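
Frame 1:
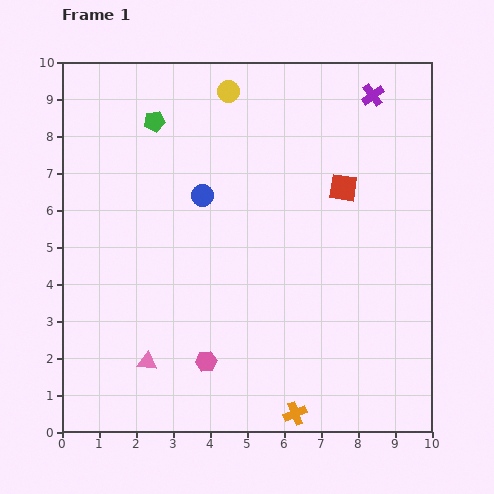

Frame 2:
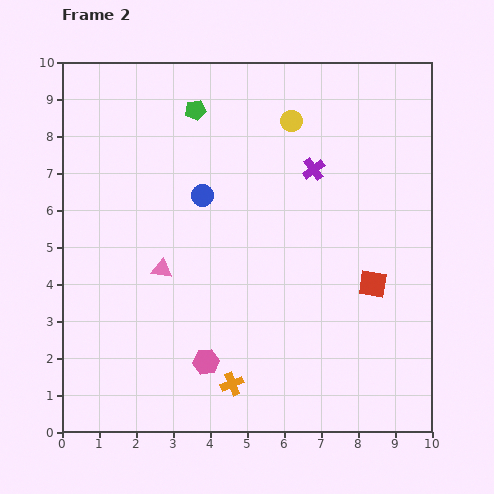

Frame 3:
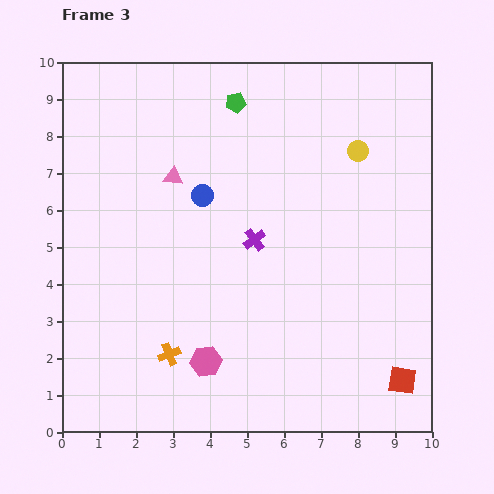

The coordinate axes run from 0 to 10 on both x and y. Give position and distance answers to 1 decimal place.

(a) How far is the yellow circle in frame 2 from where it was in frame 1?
1.9

The yellow circle moved from (4.5, 9.2) to (6.2, 8.4), a distance of √(1.7² + 0.8²) ≈ 1.9.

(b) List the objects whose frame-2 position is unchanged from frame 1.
the pink hexagon, the blue circle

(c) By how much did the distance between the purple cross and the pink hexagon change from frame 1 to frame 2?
-2.5

Distance in frame 1: 8.5. Distance in frame 2: 6.0.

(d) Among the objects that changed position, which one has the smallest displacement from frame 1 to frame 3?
the green pentagon

(moved 2.3)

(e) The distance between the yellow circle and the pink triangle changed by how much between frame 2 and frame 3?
-0.3

Distance in frame 2: 5.3. Distance in frame 3: 5.0.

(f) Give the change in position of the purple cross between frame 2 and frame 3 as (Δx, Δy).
(-1.6, -1.9)

The purple cross was at (6.8, 7.1) in frame 2 and (5.2, 5.2) in frame 3.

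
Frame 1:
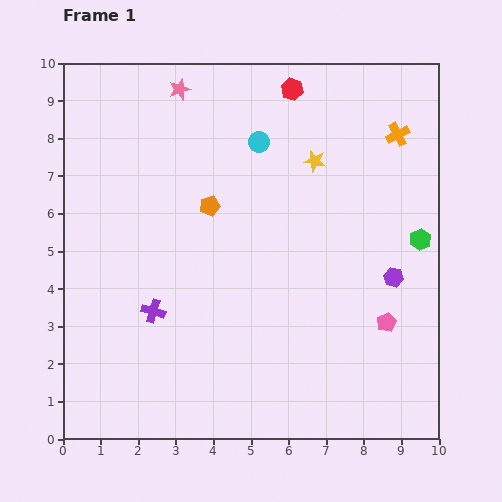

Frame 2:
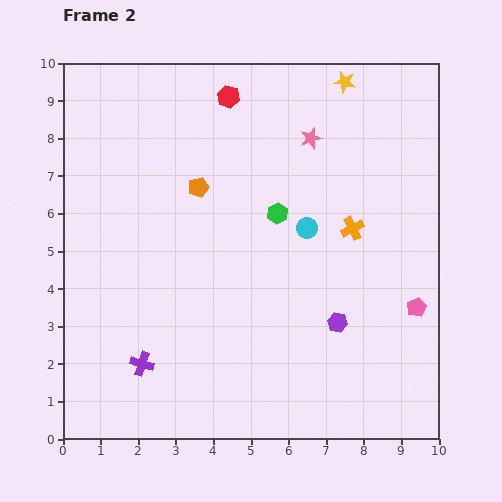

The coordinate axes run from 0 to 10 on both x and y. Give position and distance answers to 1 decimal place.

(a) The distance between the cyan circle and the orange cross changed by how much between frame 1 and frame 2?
-2.5

Distance in frame 1: 3.7. Distance in frame 2: 1.2.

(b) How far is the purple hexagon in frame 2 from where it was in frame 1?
1.9

The purple hexagon moved from (8.8, 4.3) to (7.3, 3.1), a distance of √(1.5² + 1.2²) ≈ 1.9.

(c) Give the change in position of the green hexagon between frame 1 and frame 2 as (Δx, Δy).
(-3.8, 0.7)

The green hexagon was at (9.5, 5.3) in frame 1 and (5.7, 6.0) in frame 2.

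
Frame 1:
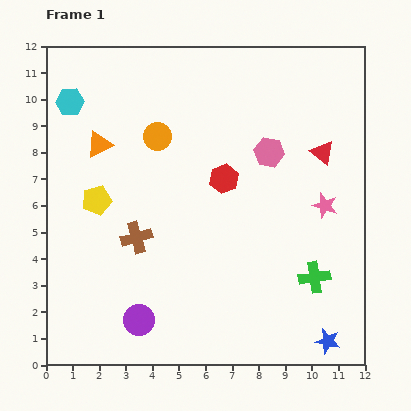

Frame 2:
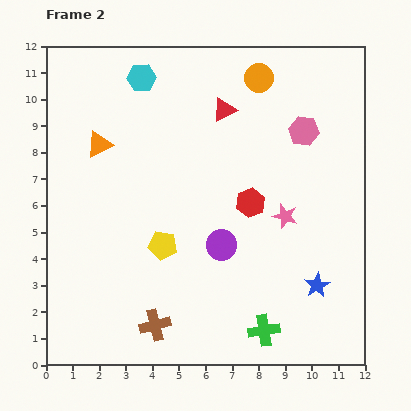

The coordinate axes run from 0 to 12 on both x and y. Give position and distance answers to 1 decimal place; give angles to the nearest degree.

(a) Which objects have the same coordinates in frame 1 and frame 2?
the orange triangle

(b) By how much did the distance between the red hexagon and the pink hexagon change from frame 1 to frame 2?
+1.4

Distance in frame 1: 2.0. Distance in frame 2: 3.4.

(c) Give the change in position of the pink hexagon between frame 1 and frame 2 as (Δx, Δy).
(1.3, 0.8)

The pink hexagon was at (8.4, 8.0) in frame 1 and (9.7, 8.8) in frame 2.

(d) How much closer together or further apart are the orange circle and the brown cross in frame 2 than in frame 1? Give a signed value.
+6.2

Distance in frame 1: 3.9. Distance in frame 2: 10.1.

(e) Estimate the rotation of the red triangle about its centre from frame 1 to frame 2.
53° clockwise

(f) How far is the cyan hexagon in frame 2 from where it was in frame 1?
2.8

The cyan hexagon moved from (0.9, 9.9) to (3.6, 10.8), a distance of √(2.7² + 0.9²) ≈ 2.8.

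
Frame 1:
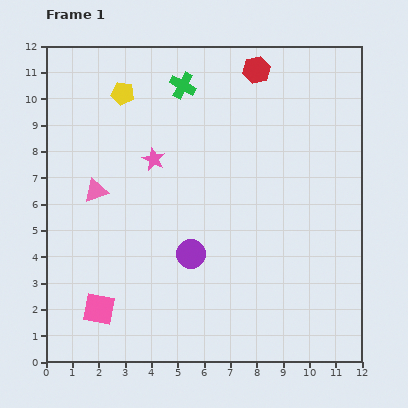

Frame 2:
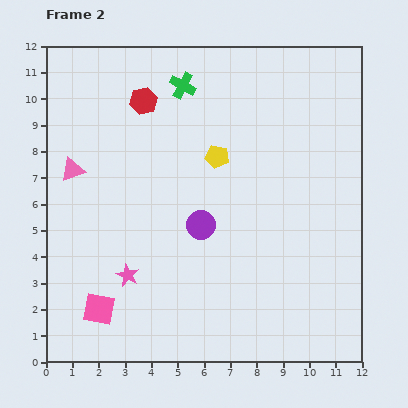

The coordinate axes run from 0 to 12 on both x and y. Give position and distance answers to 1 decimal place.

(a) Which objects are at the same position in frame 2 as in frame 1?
the green cross, the pink square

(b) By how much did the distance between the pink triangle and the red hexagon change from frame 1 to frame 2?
-3.9

Distance in frame 1: 7.6. Distance in frame 2: 3.7.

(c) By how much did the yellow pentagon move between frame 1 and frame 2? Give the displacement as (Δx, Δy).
(3.6, -2.4)

The yellow pentagon was at (2.9, 10.2) in frame 1 and (6.5, 7.8) in frame 2.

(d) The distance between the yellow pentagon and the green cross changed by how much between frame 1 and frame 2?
+0.7

Distance in frame 1: 2.3. Distance in frame 2: 3.0.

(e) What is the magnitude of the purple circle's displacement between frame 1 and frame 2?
1.2

The purple circle moved from (5.5, 4.1) to (5.9, 5.2), a distance of √(0.4² + 1.1²) ≈ 1.2.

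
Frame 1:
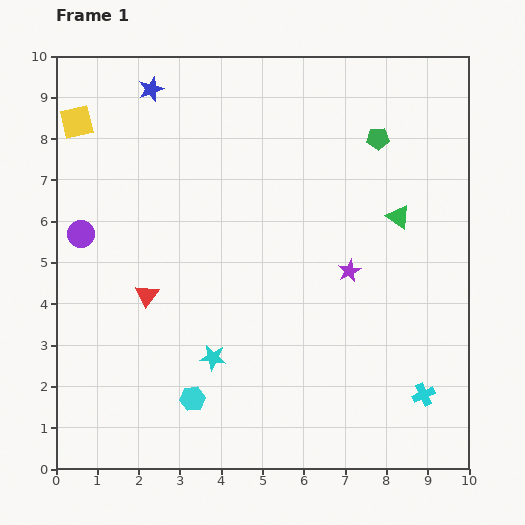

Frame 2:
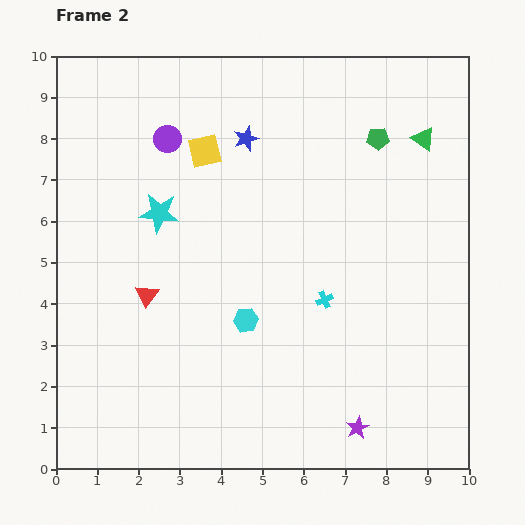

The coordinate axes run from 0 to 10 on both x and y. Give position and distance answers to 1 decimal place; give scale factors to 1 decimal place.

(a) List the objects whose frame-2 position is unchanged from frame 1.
the red triangle, the green pentagon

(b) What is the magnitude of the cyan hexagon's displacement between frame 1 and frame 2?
2.3

The cyan hexagon moved from (3.3, 1.7) to (4.6, 3.6), a distance of √(1.3² + 1.9²) ≈ 2.3.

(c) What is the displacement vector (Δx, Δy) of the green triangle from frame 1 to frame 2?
(0.6, 1.9)

The green triangle was at (8.3, 6.1) in frame 1 and (8.9, 8.0) in frame 2.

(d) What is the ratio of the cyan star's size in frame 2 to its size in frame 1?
1.6×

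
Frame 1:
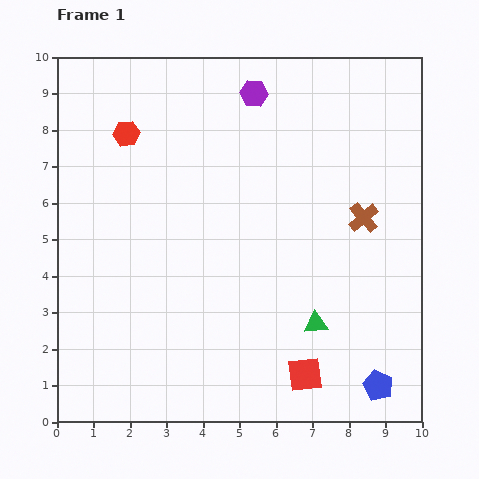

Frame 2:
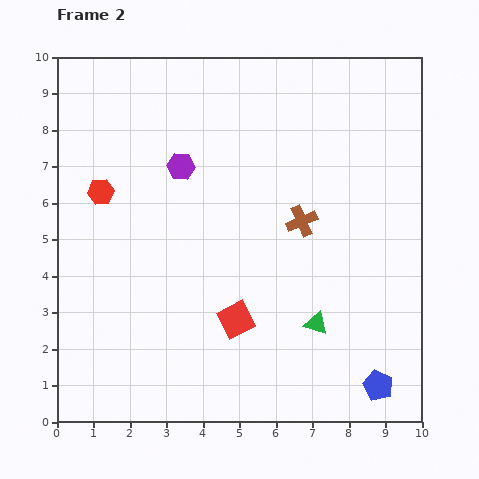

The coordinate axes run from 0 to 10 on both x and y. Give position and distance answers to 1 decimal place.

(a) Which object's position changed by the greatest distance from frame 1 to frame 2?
the purple hexagon

(moved 2.8; next 2.4)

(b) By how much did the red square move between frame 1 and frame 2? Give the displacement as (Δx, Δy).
(-1.9, 1.5)

The red square was at (6.8, 1.3) in frame 1 and (4.9, 2.8) in frame 2.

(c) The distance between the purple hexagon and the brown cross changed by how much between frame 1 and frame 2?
-0.9

Distance in frame 1: 4.5. Distance in frame 2: 3.6.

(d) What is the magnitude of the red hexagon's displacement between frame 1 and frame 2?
1.7

The red hexagon moved from (1.9, 7.9) to (1.2, 6.3), a distance of √(0.7² + 1.6²) ≈ 1.7.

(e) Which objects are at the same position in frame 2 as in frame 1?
the green triangle, the blue pentagon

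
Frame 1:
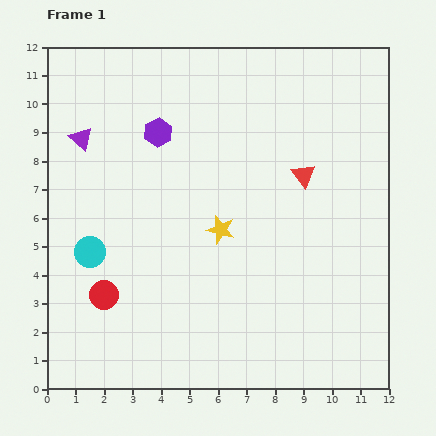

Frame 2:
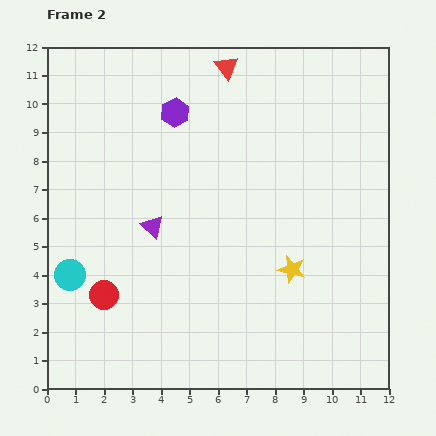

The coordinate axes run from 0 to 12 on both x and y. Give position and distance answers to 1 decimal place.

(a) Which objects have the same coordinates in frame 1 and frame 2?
the red circle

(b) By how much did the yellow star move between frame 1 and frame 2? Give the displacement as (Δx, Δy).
(2.5, -1.4)

The yellow star was at (6.1, 5.6) in frame 1 and (8.6, 4.2) in frame 2.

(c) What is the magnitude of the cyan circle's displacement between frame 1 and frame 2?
1.1

The cyan circle moved from (1.5, 4.8) to (0.8, 4.0), a distance of √(0.7² + 0.8²) ≈ 1.1.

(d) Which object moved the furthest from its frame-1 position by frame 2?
the red triangle

(moved 4.7; next 4.0)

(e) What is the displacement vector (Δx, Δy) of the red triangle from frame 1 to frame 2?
(-2.7, 3.8)

The red triangle was at (9.0, 7.5) in frame 1 and (6.3, 11.3) in frame 2.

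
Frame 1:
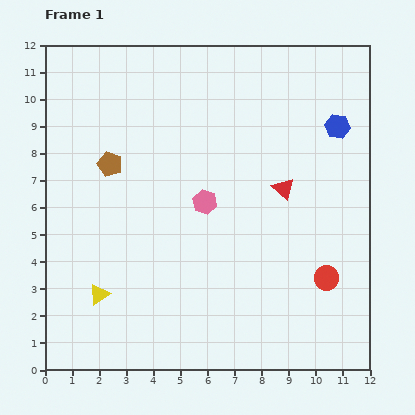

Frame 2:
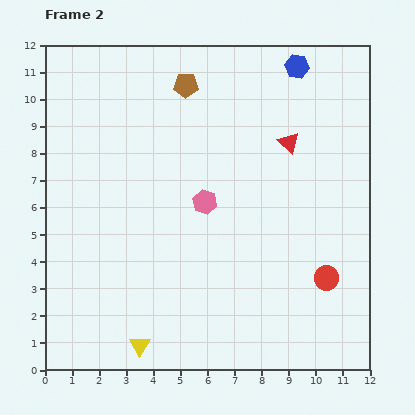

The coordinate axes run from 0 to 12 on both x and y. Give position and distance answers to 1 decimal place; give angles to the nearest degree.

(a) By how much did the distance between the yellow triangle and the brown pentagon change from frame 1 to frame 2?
+4.9

Distance in frame 1: 4.8. Distance in frame 2: 9.7.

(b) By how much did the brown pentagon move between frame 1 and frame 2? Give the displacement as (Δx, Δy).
(2.8, 2.9)

The brown pentagon was at (2.4, 7.6) in frame 1 and (5.2, 10.5) in frame 2.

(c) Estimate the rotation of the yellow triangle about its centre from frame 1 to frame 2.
24° counter-clockwise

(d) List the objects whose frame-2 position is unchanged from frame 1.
the red circle, the pink hexagon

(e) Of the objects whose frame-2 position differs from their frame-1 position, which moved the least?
the red triangle

(moved 1.7)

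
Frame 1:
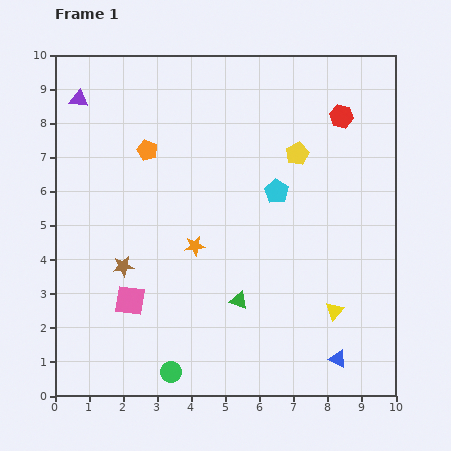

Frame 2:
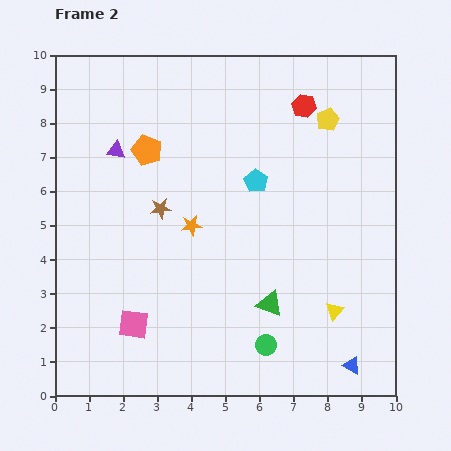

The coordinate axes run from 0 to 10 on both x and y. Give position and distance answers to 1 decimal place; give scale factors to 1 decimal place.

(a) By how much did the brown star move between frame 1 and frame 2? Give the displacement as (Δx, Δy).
(1.1, 1.7)

The brown star was at (2.0, 3.8) in frame 1 and (3.1, 5.5) in frame 2.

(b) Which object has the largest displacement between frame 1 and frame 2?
the green circle

(moved 2.9; next 2.0)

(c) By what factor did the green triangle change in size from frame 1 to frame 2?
1.4×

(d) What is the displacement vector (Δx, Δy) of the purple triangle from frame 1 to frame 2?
(1.1, -1.5)

The purple triangle was at (0.7, 8.7) in frame 1 and (1.8, 7.2) in frame 2.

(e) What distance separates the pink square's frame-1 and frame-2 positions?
0.7

The pink square moved from (2.2, 2.8) to (2.3, 2.1), a distance of √(0.1² + 0.7²) ≈ 0.7.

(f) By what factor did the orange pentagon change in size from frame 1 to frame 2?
1.5×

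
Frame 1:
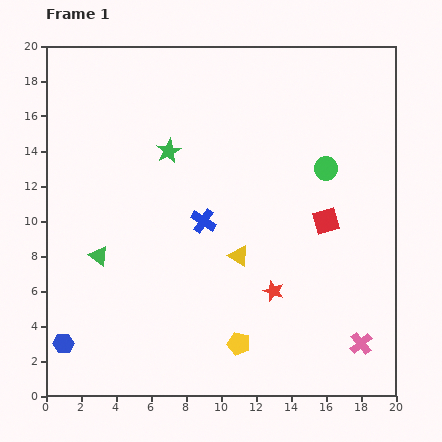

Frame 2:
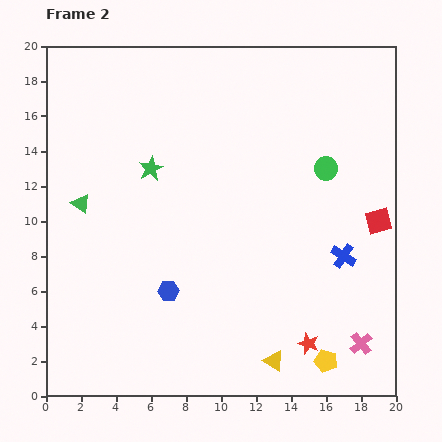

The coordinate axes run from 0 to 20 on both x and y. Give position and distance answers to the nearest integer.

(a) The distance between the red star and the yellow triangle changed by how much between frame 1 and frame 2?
-1

Distance in frame 1: 3. Distance in frame 2: 2.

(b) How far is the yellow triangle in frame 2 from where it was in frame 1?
6

The yellow triangle moved from (11, 8) to (13, 2), a distance of √(2² + 6²) ≈ 6.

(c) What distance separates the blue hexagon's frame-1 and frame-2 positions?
7

The blue hexagon moved from (1, 3) to (7, 6), a distance of √(6² + 3²) ≈ 7.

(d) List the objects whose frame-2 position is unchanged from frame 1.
the pink cross, the green circle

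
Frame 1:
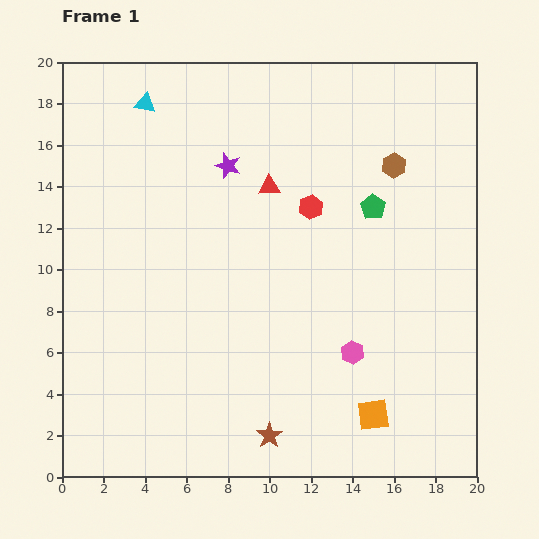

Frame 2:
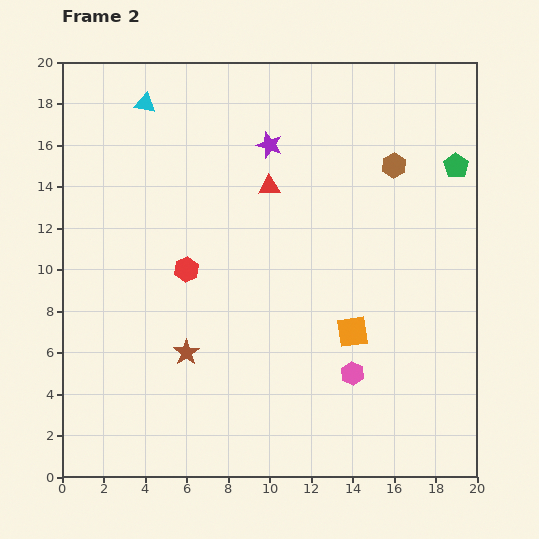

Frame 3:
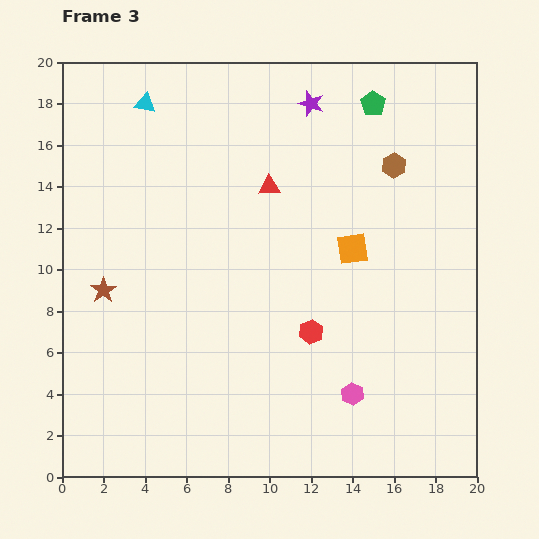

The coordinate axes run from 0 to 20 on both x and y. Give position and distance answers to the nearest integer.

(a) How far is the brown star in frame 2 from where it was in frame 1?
6

The brown star moved from (10, 2) to (6, 6), a distance of √(4² + 4²) ≈ 6.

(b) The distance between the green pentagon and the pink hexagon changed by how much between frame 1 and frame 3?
+7

Distance in frame 1: 7. Distance in frame 3: 14.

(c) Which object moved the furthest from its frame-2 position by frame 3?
the red hexagon

(moved 7; next 5)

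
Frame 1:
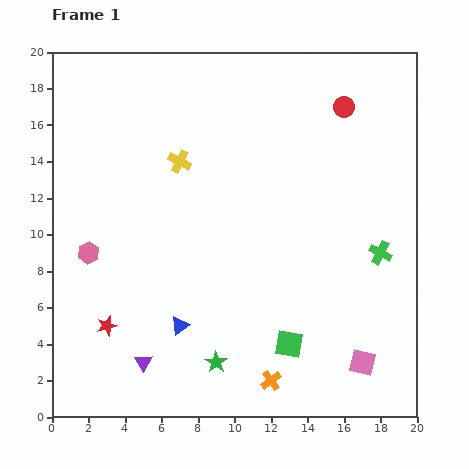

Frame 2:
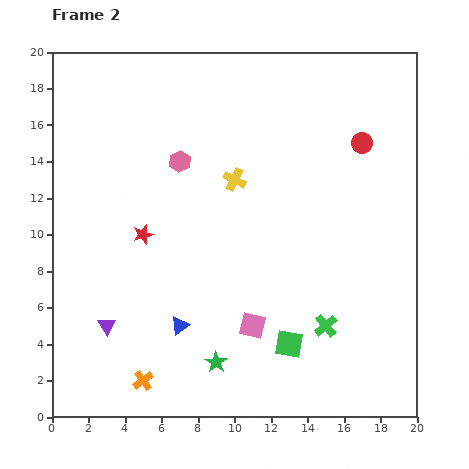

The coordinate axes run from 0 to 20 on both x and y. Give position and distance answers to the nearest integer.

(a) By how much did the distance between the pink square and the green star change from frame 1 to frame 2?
-5

Distance in frame 1: 8. Distance in frame 2: 3.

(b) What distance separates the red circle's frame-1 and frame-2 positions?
2

The red circle moved from (16, 17) to (17, 15), a distance of √(1² + 2²) ≈ 2.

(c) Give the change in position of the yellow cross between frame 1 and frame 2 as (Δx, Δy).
(3, -1)

The yellow cross was at (7, 14) in frame 1 and (10, 13) in frame 2.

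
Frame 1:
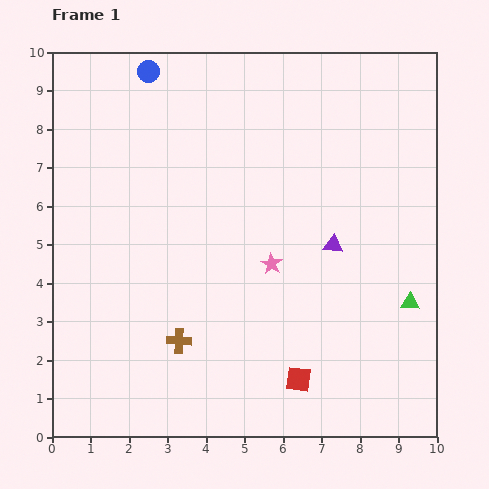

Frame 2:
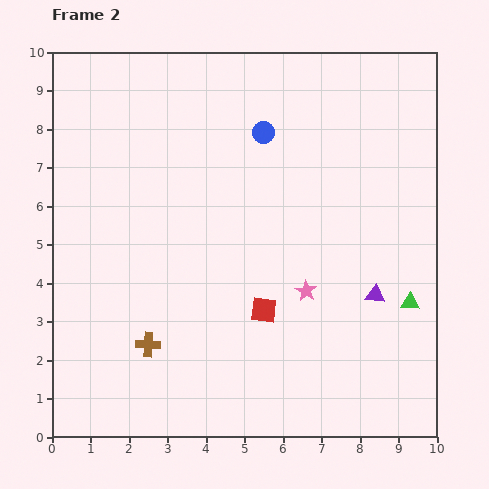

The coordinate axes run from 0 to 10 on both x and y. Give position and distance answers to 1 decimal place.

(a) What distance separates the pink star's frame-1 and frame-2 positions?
1.1

The pink star moved from (5.7, 4.5) to (6.6, 3.8), a distance of √(0.9² + 0.7²) ≈ 1.1.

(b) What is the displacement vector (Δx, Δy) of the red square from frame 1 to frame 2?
(-0.9, 1.8)

The red square was at (6.4, 1.5) in frame 1 and (5.5, 3.3) in frame 2.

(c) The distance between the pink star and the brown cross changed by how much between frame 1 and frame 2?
+1.2

Distance in frame 1: 3.1. Distance in frame 2: 4.3.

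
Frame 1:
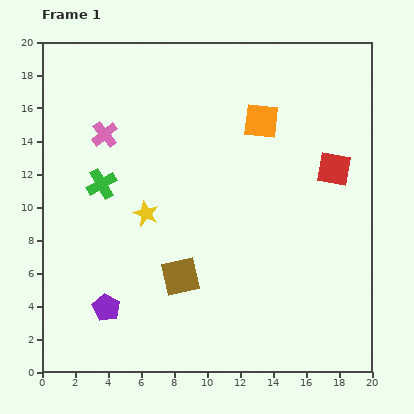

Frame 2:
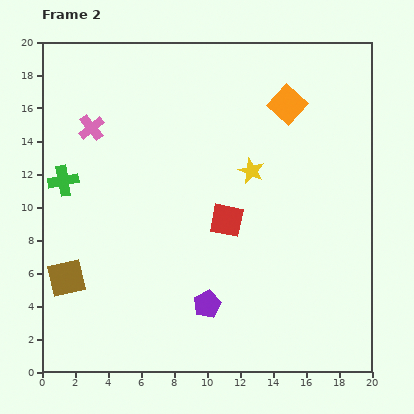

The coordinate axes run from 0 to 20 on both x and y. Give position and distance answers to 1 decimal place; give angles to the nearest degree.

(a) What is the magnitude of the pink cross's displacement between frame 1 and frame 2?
0.9

The pink cross moved from (3.8, 14.4) to (3.0, 14.8), a distance of √(0.8² + 0.4²) ≈ 0.9.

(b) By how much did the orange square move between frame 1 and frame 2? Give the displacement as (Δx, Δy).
(1.6, 1.0)

The orange square was at (13.3, 15.2) in frame 1 and (14.9, 16.2) in frame 2.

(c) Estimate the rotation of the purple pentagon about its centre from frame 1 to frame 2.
18° clockwise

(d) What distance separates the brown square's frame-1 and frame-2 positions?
6.9

The brown square moved from (8.4, 5.8) to (1.5, 5.7), a distance of √(6.9² + 0.1²) ≈ 6.9.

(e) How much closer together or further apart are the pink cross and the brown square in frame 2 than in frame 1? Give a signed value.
-0.6

Distance in frame 1: 9.8. Distance in frame 2: 9.2.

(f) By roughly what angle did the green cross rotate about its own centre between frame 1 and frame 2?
19° clockwise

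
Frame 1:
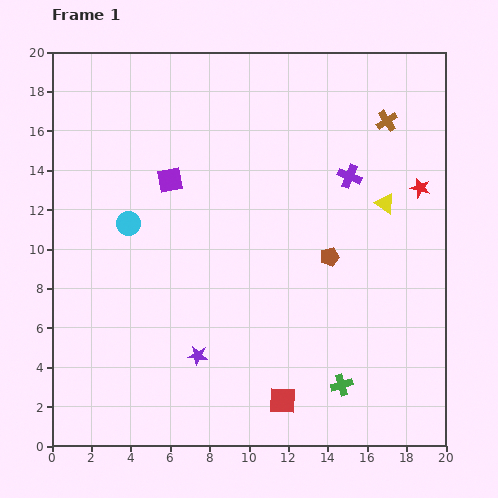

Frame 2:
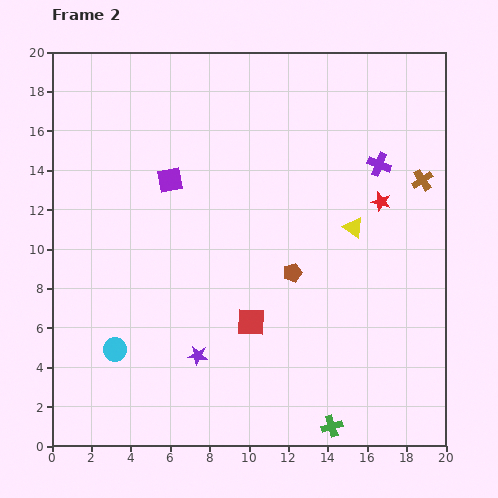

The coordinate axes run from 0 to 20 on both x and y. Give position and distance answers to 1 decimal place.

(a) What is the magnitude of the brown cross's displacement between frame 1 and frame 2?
3.5

The brown cross moved from (17.0, 16.5) to (18.8, 13.5), a distance of √(1.8² + 3.0²) ≈ 3.5.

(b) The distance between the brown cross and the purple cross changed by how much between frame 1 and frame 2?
-1.1

Distance in frame 1: 3.4. Distance in frame 2: 2.3.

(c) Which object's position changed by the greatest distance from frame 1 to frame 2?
the cyan circle

(moved 6.4; next 4.3)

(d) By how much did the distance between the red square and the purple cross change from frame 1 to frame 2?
-1.6

Distance in frame 1: 11.9. Distance in frame 2: 10.3.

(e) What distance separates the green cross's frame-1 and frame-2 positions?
2.2

The green cross moved from (14.7, 3.1) to (14.2, 1.0), a distance of √(0.5² + 2.1²) ≈ 2.2.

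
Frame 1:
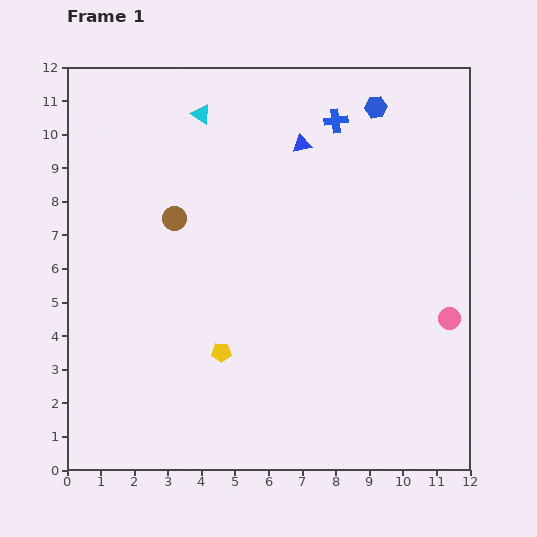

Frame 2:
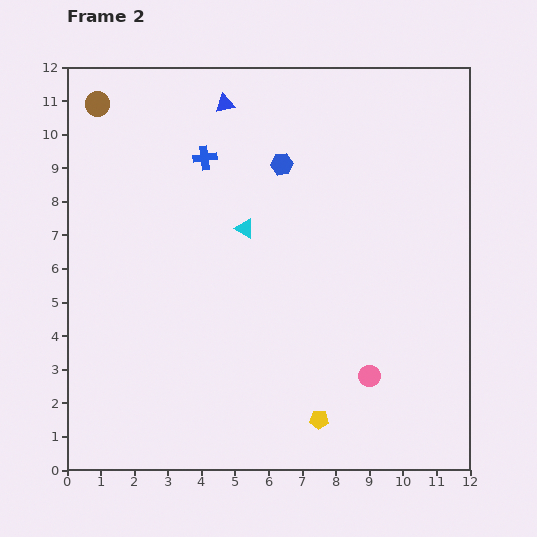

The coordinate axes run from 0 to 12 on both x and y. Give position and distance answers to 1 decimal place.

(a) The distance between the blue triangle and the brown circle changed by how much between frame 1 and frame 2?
-0.6

Distance in frame 1: 4.4. Distance in frame 2: 3.8.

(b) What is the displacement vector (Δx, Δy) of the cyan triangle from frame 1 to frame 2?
(1.3, -3.4)

The cyan triangle was at (4.0, 10.6) in frame 1 and (5.3, 7.2) in frame 2.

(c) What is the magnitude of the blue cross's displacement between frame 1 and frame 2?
4.1

The blue cross moved from (8.0, 10.4) to (4.1, 9.3), a distance of √(3.9² + 1.1²) ≈ 4.1.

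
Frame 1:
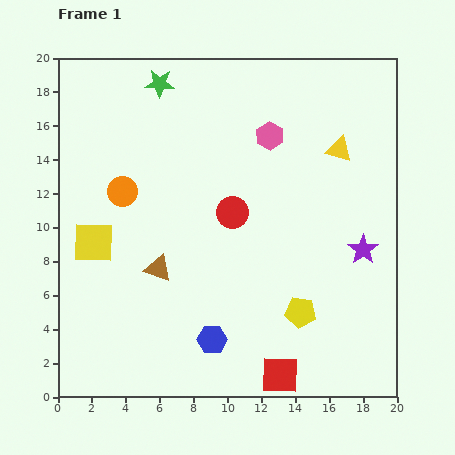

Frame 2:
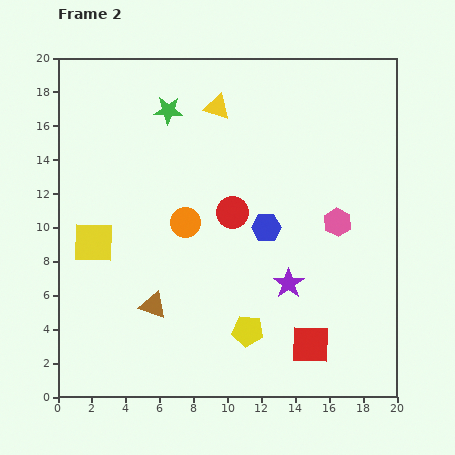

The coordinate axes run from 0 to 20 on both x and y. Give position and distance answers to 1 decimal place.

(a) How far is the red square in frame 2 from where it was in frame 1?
2.5

The red square moved from (13.1, 1.3) to (14.9, 3.1), a distance of √(1.8² + 1.8²) ≈ 2.5.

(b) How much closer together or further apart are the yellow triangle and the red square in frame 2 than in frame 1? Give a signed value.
+1.2

Distance in frame 1: 13.8. Distance in frame 2: 15.0.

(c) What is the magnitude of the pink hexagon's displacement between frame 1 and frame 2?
6.5

The pink hexagon moved from (12.5, 15.4) to (16.5, 10.3), a distance of √(4.0² + 5.1²) ≈ 6.5.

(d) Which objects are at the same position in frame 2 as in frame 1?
the yellow square, the red circle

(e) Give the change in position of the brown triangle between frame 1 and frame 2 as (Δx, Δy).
(-0.3, -2.2)

The brown triangle was at (5.9, 7.6) in frame 1 and (5.6, 5.4) in frame 2.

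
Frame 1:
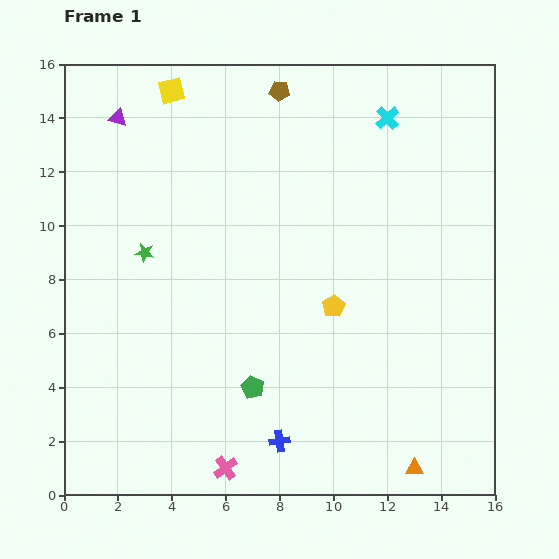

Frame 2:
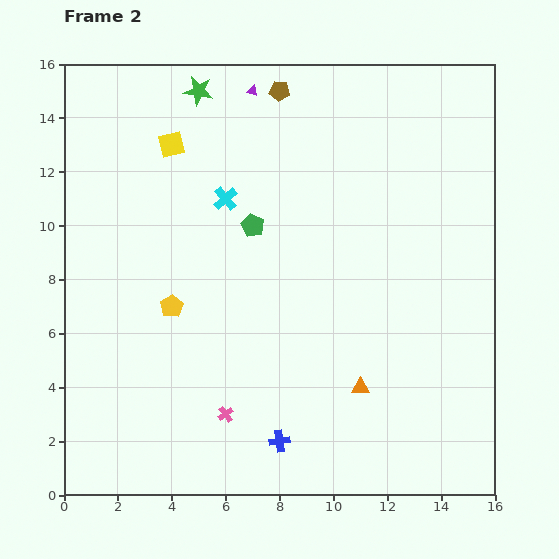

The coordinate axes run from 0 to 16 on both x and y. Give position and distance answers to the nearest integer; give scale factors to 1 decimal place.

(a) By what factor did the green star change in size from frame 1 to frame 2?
1.5×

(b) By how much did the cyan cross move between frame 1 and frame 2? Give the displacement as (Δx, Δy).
(-6, -3)

The cyan cross was at (12, 14) in frame 1 and (6, 11) in frame 2.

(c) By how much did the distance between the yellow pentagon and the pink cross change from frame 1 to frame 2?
-3

Distance in frame 1: 7. Distance in frame 2: 4.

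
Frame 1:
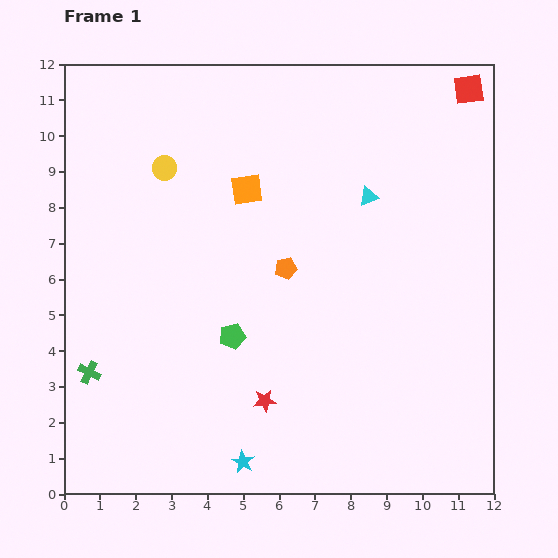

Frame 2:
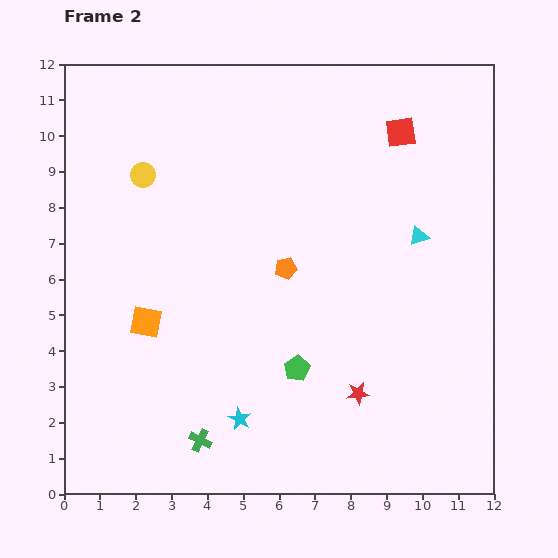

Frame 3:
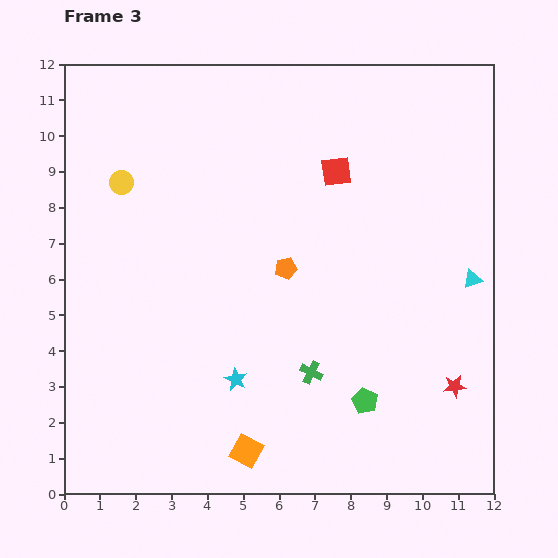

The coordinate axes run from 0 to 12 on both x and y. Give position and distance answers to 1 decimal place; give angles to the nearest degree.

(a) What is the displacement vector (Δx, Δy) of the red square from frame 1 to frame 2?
(-1.9, -1.2)

The red square was at (11.3, 11.3) in frame 1 and (9.4, 10.1) in frame 2.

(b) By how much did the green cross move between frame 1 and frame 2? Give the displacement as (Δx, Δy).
(3.1, -1.9)

The green cross was at (0.7, 3.4) in frame 1 and (3.8, 1.5) in frame 2.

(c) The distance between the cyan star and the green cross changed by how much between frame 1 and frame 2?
-3.7

Distance in frame 1: 5.0. Distance in frame 2: 1.3.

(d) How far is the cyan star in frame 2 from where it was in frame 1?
1.2

The cyan star moved from (5.0, 0.9) to (4.9, 2.1), a distance of √(0.1² + 1.2²) ≈ 1.2.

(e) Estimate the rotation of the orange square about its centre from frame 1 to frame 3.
37° clockwise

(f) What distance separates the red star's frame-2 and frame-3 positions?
2.7

The red star moved from (8.2, 2.8) to (10.9, 3.0), a distance of √(2.7² + 0.2²) ≈ 2.7.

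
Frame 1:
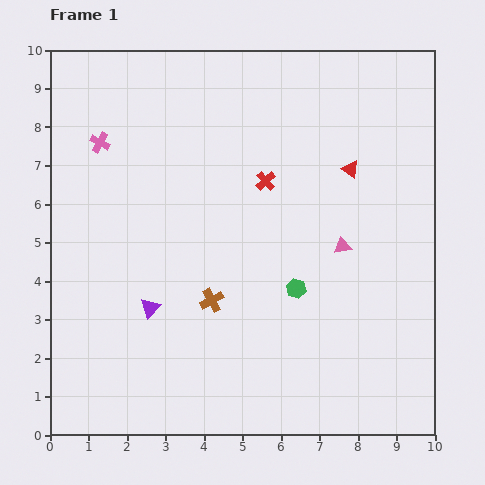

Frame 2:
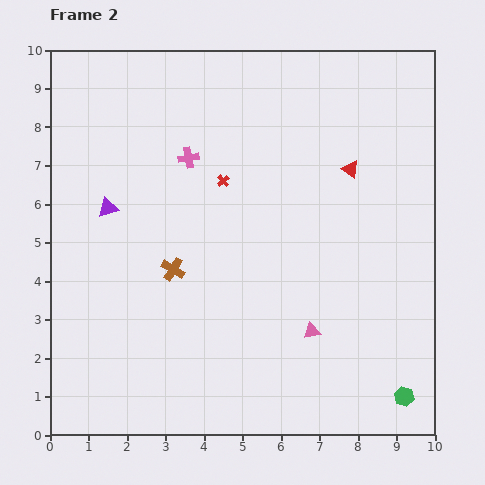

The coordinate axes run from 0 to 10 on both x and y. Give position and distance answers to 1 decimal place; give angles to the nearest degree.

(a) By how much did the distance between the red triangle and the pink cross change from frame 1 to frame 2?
-2.3

Distance in frame 1: 6.5. Distance in frame 2: 4.2.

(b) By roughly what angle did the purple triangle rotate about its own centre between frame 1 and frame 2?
31° clockwise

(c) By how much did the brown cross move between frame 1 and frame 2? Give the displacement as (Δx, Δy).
(-1.0, 0.8)

The brown cross was at (4.2, 3.5) in frame 1 and (3.2, 4.3) in frame 2.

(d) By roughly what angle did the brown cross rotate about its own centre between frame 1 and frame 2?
31° counter-clockwise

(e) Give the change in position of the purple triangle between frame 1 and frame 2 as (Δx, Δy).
(-1.1, 2.6)

The purple triangle was at (2.6, 3.3) in frame 1 and (1.5, 5.9) in frame 2.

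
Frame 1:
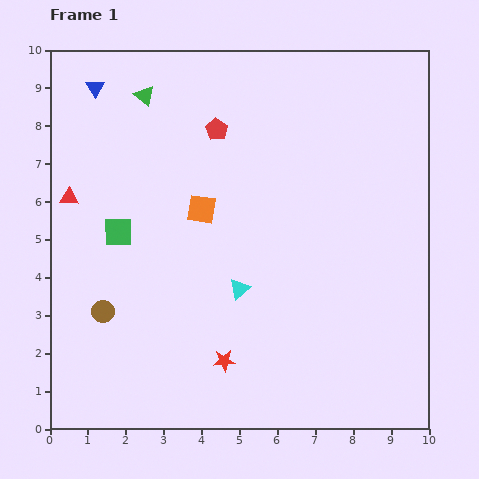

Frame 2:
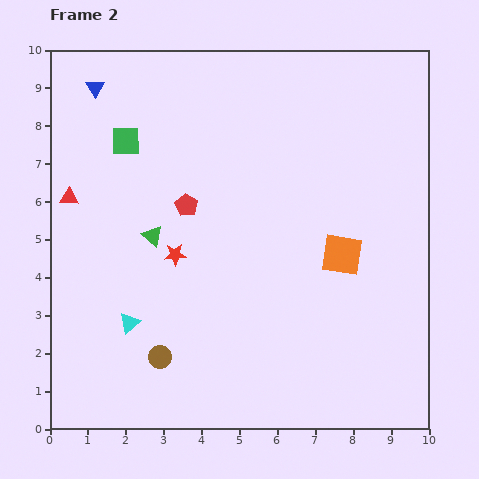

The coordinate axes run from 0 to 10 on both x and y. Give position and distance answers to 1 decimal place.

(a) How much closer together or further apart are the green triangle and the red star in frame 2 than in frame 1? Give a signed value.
-6.5

Distance in frame 1: 7.3. Distance in frame 2: 0.8.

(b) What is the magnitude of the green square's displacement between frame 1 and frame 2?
2.4

The green square moved from (1.8, 5.2) to (2.0, 7.6), a distance of √(0.2² + 2.4²) ≈ 2.4.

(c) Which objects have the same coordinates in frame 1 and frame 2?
the blue triangle, the red triangle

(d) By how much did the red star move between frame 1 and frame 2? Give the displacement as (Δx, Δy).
(-1.3, 2.8)

The red star was at (4.6, 1.8) in frame 1 and (3.3, 4.6) in frame 2.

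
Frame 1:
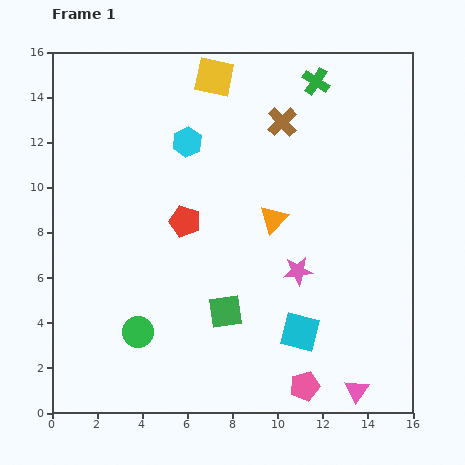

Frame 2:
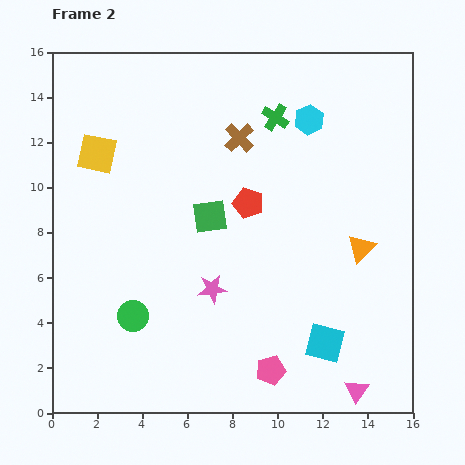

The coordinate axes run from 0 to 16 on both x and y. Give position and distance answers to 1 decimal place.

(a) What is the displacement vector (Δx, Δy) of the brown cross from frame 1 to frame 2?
(-1.9, -0.7)

The brown cross was at (10.2, 12.9) in frame 1 and (8.3, 12.2) in frame 2.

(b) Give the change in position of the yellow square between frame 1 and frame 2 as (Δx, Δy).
(-5.2, -3.4)

The yellow square was at (7.2, 14.9) in frame 1 and (2.0, 11.5) in frame 2.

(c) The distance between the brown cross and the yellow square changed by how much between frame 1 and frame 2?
+2.7

Distance in frame 1: 3.6. Distance in frame 2: 6.3.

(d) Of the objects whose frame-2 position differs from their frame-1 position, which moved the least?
the green circle

(moved 0.7)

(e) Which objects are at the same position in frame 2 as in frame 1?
the pink triangle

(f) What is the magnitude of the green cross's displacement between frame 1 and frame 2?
2.4

The green cross moved from (11.7, 14.7) to (9.9, 13.1), a distance of √(1.8² + 1.6²) ≈ 2.4.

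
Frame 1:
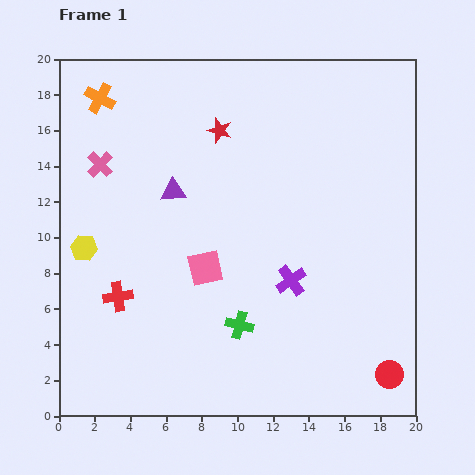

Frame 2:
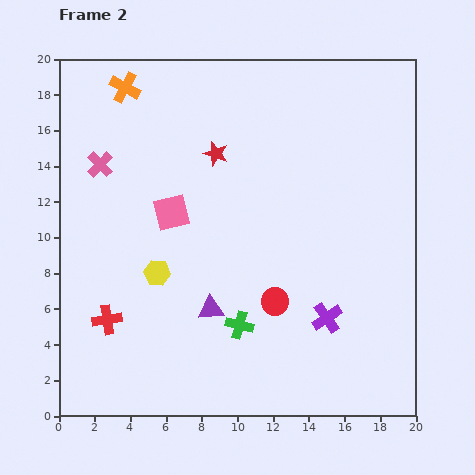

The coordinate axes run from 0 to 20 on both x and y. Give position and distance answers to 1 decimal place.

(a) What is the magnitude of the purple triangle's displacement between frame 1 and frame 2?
6.9

The purple triangle moved from (6.4, 12.6) to (8.5, 6.0), a distance of √(2.1² + 6.6²) ≈ 6.9.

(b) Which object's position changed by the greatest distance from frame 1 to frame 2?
the red circle

(moved 7.6; next 6.9)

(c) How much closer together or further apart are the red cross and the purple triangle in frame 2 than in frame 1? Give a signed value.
-0.9

Distance in frame 1: 6.7. Distance in frame 2: 5.8.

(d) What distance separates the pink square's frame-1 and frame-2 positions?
3.6

The pink square moved from (8.2, 8.3) to (6.3, 11.4), a distance of √(1.9² + 3.1²) ≈ 3.6.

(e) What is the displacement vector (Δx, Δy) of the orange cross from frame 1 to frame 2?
(1.4, 0.6)

The orange cross was at (2.3, 17.8) in frame 1 and (3.7, 18.4) in frame 2.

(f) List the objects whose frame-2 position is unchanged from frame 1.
the green cross, the pink cross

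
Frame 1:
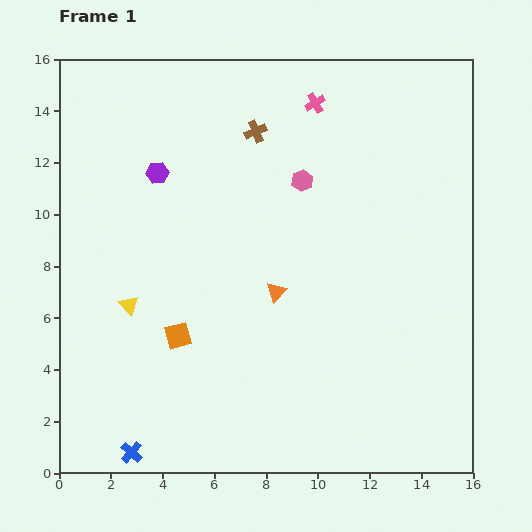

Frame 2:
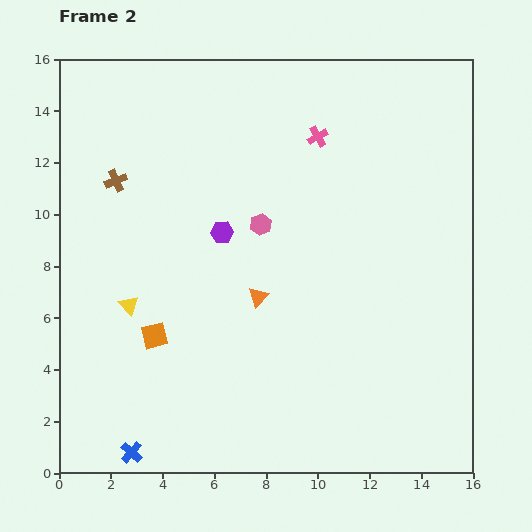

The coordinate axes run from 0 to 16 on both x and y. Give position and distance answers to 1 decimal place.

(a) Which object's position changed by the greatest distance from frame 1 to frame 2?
the brown cross

(moved 5.7; next 3.4)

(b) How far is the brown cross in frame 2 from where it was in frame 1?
5.7

The brown cross moved from (7.6, 13.2) to (2.2, 11.3), a distance of √(5.4² + 1.9²) ≈ 5.7.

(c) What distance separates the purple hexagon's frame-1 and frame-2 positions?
3.4

The purple hexagon moved from (3.8, 11.6) to (6.3, 9.3), a distance of √(2.5² + 2.3²) ≈ 3.4.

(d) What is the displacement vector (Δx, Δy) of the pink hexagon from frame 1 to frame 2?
(-1.6, -1.7)

The pink hexagon was at (9.4, 11.3) in frame 1 and (7.8, 9.6) in frame 2.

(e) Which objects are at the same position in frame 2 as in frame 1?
the blue cross, the yellow triangle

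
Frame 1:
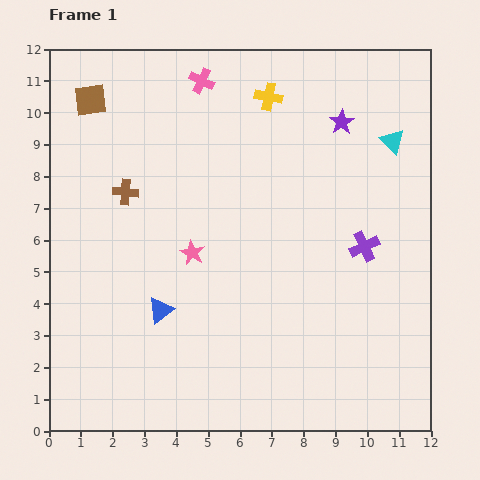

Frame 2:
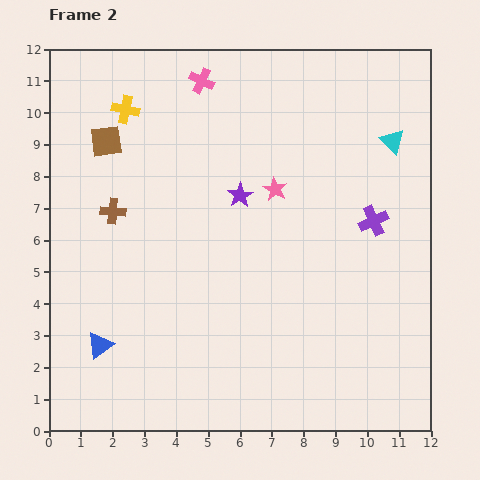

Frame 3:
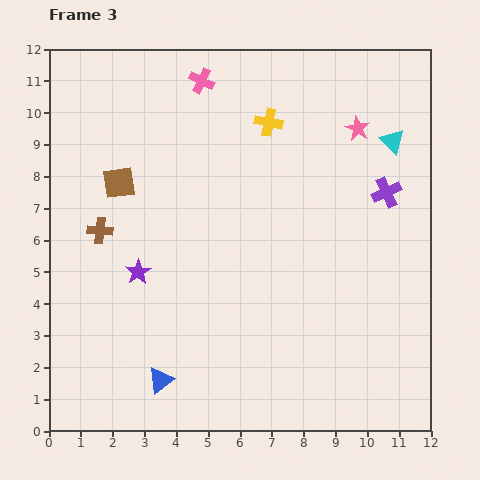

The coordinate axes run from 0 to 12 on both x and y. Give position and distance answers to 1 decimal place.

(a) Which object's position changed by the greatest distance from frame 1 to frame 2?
the yellow cross

(moved 4.5; next 3.9)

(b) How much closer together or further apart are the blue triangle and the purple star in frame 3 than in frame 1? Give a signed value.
-4.7

Distance in frame 1: 8.2. Distance in frame 3: 3.5.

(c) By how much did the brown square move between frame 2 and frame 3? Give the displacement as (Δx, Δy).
(0.4, -1.3)

The brown square was at (1.8, 9.1) in frame 2 and (2.2, 7.8) in frame 3.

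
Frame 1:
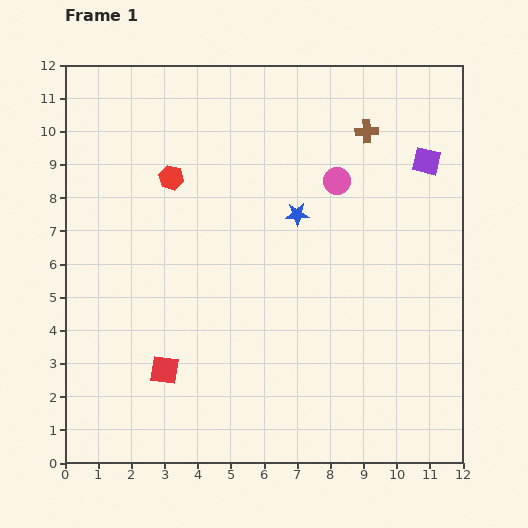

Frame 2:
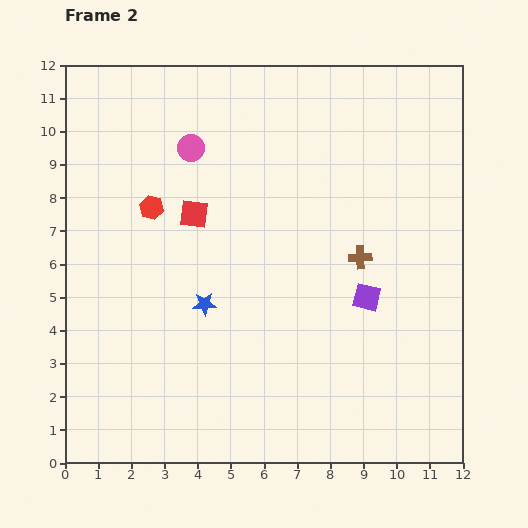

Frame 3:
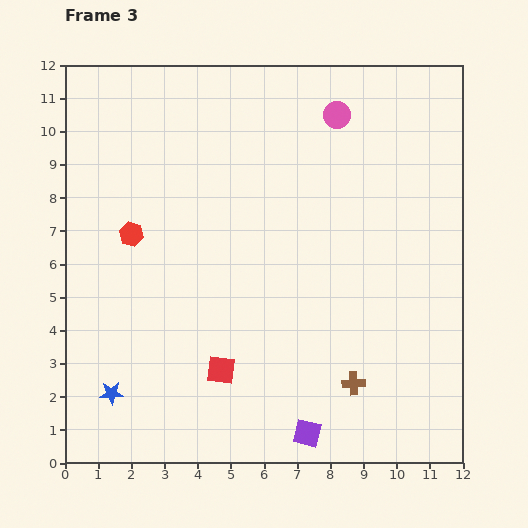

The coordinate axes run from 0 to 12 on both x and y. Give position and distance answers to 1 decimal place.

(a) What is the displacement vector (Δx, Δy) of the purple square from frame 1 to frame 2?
(-1.8, -4.1)

The purple square was at (10.9, 9.1) in frame 1 and (9.1, 5.0) in frame 2.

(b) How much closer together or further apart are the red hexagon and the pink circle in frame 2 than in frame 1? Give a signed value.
-2.8

Distance in frame 1: 5.0. Distance in frame 2: 2.2.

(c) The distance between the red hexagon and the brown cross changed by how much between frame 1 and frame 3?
+2.0

Distance in frame 1: 6.1. Distance in frame 3: 8.1.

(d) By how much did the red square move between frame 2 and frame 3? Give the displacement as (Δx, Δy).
(0.8, -4.7)

The red square was at (3.9, 7.5) in frame 2 and (4.7, 2.8) in frame 3.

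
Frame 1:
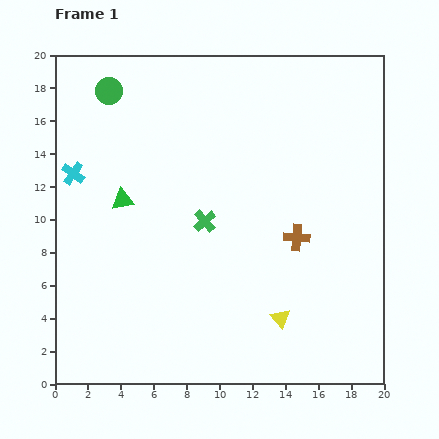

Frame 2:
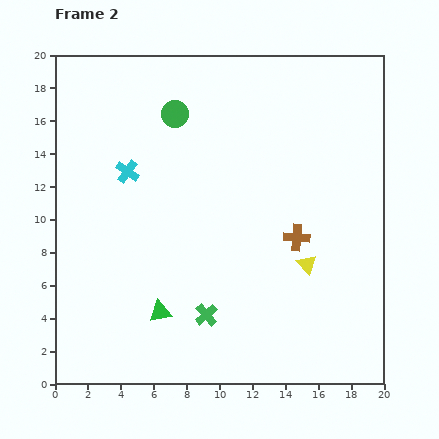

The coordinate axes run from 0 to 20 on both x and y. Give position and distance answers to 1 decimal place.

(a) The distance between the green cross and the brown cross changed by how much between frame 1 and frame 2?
+1.5

Distance in frame 1: 5.7. Distance in frame 2: 7.2.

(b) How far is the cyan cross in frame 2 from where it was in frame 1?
3.3

The cyan cross moved from (1.1, 12.8) to (4.4, 12.9), a distance of √(3.3² + 0.1²) ≈ 3.3.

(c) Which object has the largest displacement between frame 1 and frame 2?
the green triangle

(moved 7.2; next 5.7)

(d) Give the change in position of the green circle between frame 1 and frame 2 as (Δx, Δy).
(4.0, -1.4)

The green circle was at (3.3, 17.8) in frame 1 and (7.3, 16.4) in frame 2.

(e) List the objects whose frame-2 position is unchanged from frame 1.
the brown cross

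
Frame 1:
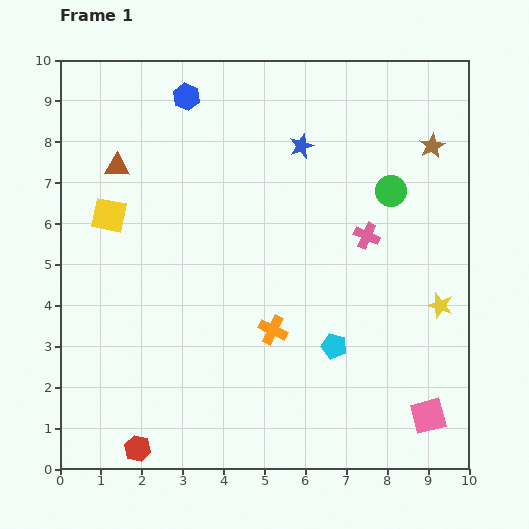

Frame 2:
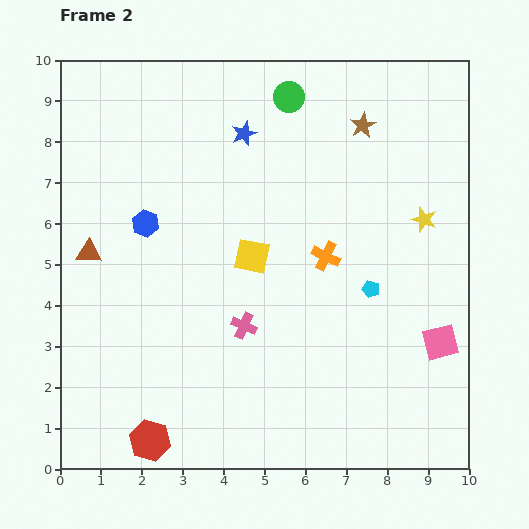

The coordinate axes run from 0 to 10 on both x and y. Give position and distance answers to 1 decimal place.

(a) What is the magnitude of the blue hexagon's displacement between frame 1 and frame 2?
3.3

The blue hexagon moved from (3.1, 9.1) to (2.1, 6.0), a distance of √(1.0² + 3.1²) ≈ 3.3.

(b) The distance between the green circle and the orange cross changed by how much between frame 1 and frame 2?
-0.5

Distance in frame 1: 4.5. Distance in frame 2: 4.0.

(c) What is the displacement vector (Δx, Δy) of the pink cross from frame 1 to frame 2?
(-3.0, -2.2)

The pink cross was at (7.5, 5.7) in frame 1 and (4.5, 3.5) in frame 2.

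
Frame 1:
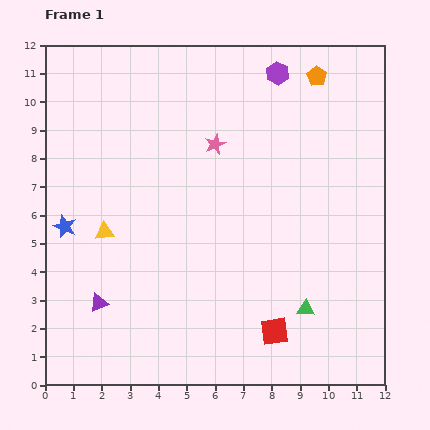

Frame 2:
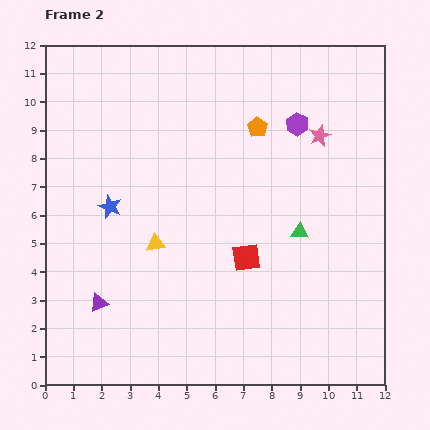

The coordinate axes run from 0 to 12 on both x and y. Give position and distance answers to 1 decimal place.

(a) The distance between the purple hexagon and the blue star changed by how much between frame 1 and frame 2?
-2.0

Distance in frame 1: 9.2. Distance in frame 2: 7.2.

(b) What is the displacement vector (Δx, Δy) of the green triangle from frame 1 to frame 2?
(-0.2, 2.7)

The green triangle was at (9.2, 2.7) in frame 1 and (9.0, 5.4) in frame 2.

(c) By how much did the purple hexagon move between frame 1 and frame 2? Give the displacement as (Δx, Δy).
(0.7, -1.8)

The purple hexagon was at (8.2, 11.0) in frame 1 and (8.9, 9.2) in frame 2.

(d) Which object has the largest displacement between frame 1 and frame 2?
the pink star

(moved 3.7; next 2.8)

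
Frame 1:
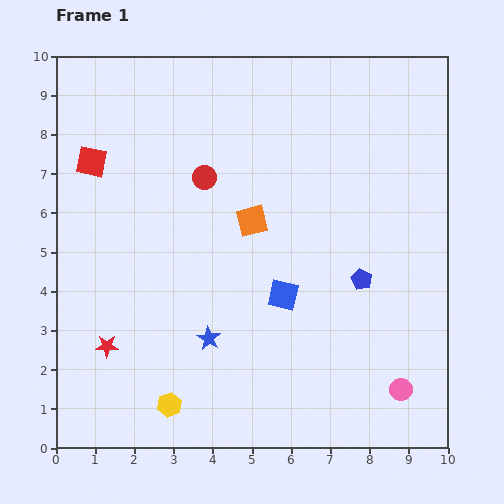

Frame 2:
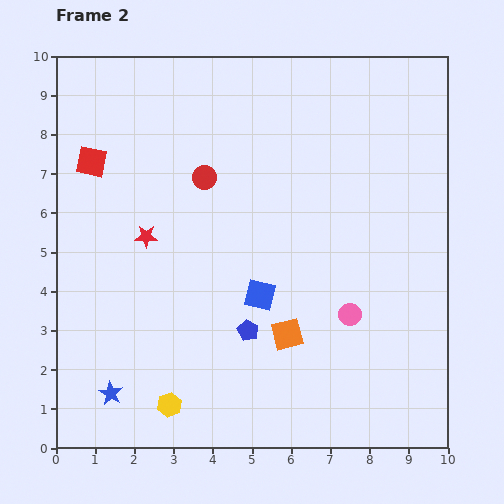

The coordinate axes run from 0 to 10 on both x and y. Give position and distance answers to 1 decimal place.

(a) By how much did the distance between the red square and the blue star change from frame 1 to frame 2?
+0.5

Distance in frame 1: 5.4. Distance in frame 2: 5.9.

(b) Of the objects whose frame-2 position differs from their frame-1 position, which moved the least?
the blue square

(moved 0.6)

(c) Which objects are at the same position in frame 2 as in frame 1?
the red square, the yellow hexagon, the red circle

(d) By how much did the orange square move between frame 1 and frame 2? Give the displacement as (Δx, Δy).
(0.9, -2.9)

The orange square was at (5.0, 5.8) in frame 1 and (5.9, 2.9) in frame 2.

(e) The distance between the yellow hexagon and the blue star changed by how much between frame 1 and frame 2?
-0.5

Distance in frame 1: 2.0. Distance in frame 2: 1.5.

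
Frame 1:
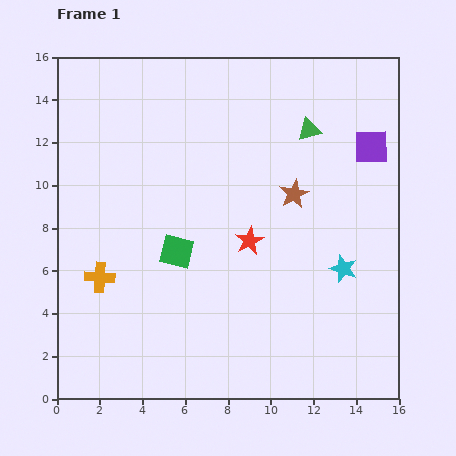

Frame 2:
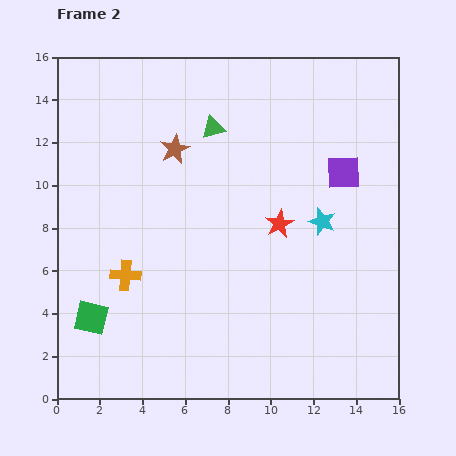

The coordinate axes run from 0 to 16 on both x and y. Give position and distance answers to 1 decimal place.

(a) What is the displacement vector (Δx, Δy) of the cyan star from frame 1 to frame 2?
(-1.0, 2.2)

The cyan star was at (13.4, 6.1) in frame 1 and (12.4, 8.3) in frame 2.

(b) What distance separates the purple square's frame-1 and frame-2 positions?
1.8

The purple square moved from (14.7, 11.8) to (13.4, 10.6), a distance of √(1.3² + 1.2²) ≈ 1.8.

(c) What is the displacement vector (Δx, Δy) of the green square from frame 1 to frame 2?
(-4.0, -3.1)

The green square was at (5.6, 6.9) in frame 1 and (1.6, 3.8) in frame 2.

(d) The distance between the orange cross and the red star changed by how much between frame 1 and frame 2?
+0.4

Distance in frame 1: 7.2. Distance in frame 2: 7.6.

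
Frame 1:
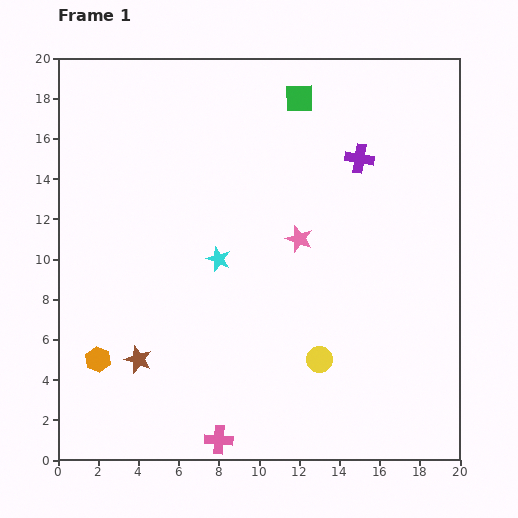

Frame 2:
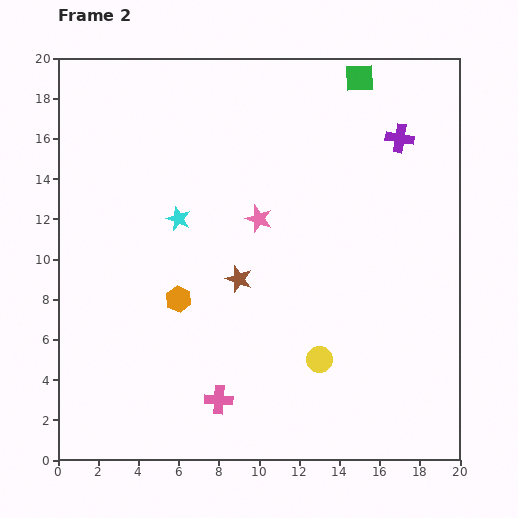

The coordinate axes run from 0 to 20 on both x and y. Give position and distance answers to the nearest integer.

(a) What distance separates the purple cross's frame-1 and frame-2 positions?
2

The purple cross moved from (15, 15) to (17, 16), a distance of √(2² + 1²) ≈ 2.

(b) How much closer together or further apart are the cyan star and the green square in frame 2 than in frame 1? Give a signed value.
+2

Distance in frame 1: 9. Distance in frame 2: 11.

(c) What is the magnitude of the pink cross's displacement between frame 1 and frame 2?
2

The pink cross moved from (8, 1) to (8, 3), a distance of √(0² + 2²) ≈ 2.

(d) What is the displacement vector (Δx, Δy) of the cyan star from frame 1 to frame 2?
(-2, 2)

The cyan star was at (8, 10) in frame 1 and (6, 12) in frame 2.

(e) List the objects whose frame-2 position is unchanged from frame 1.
the yellow circle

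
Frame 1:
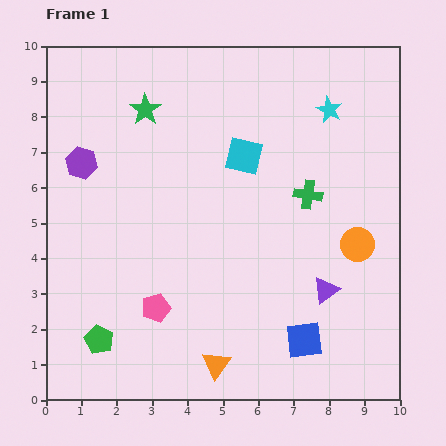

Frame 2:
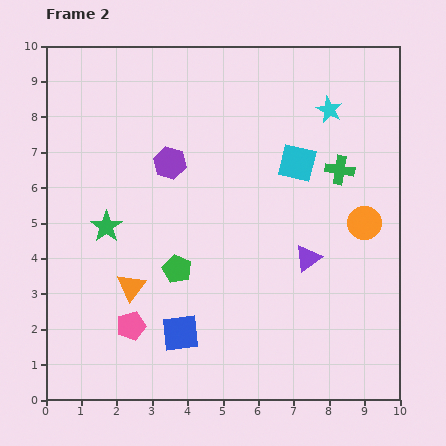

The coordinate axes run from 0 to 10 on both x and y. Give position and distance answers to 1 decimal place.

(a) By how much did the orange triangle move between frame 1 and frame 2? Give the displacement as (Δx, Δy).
(-2.4, 2.2)

The orange triangle was at (4.8, 1.0) in frame 1 and (2.4, 3.2) in frame 2.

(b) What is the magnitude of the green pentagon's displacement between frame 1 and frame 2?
3.0

The green pentagon moved from (1.5, 1.7) to (3.7, 3.7), a distance of √(2.2² + 2.0²) ≈ 3.0.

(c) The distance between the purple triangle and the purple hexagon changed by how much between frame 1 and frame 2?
-3.1

Distance in frame 1: 7.8. Distance in frame 2: 4.7.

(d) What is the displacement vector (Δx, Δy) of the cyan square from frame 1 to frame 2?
(1.5, -0.2)

The cyan square was at (5.6, 6.9) in frame 1 and (7.1, 6.7) in frame 2.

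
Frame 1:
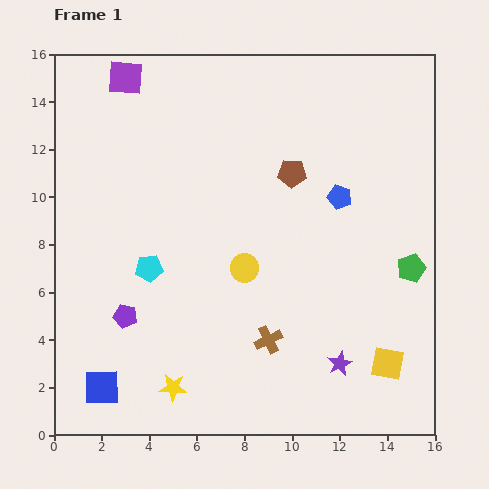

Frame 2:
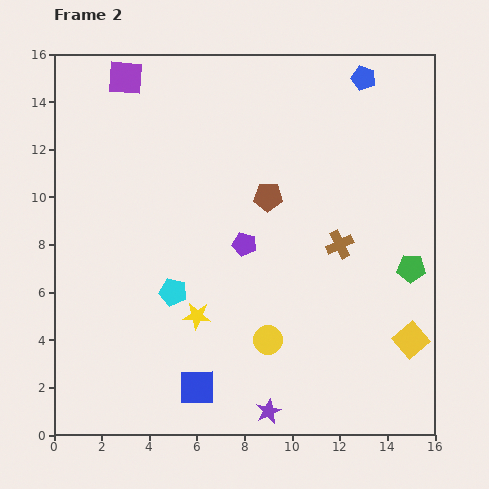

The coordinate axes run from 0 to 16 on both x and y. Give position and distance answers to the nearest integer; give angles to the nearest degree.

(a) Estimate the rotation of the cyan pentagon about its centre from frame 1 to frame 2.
19° clockwise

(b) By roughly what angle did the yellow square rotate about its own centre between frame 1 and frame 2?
39° clockwise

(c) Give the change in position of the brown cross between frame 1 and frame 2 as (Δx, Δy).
(3, 4)

The brown cross was at (9, 4) in frame 1 and (12, 8) in frame 2.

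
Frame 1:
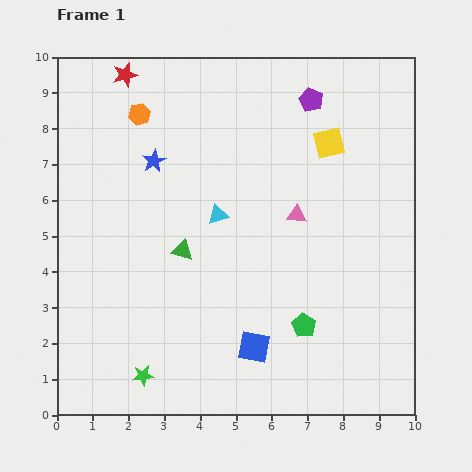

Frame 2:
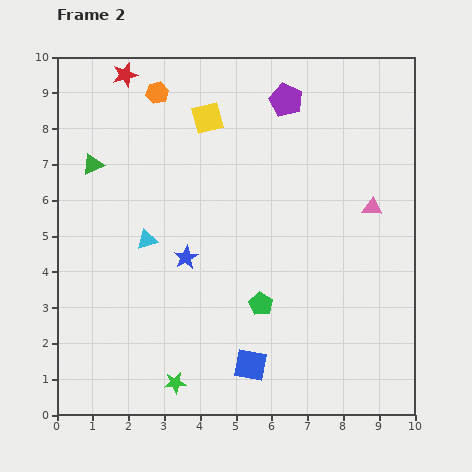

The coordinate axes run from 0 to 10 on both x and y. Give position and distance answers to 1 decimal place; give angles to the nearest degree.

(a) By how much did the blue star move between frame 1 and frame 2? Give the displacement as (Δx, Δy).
(0.9, -2.7)

The blue star was at (2.7, 7.1) in frame 1 and (3.6, 4.4) in frame 2.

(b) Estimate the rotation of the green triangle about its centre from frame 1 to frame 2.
41° counter-clockwise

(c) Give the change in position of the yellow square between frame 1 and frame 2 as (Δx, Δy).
(-3.4, 0.7)

The yellow square was at (7.6, 7.6) in frame 1 and (4.2, 8.3) in frame 2.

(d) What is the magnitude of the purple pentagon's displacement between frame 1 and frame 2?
0.7

The purple pentagon moved from (7.1, 8.8) to (6.4, 8.8), a distance of √(0.7² + 0.0²) ≈ 0.7.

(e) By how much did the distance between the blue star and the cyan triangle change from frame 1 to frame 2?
-1.1

Distance in frame 1: 2.3. Distance in frame 2: 1.2.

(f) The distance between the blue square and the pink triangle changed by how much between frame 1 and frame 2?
+1.7

Distance in frame 1: 3.9. Distance in frame 2: 5.6.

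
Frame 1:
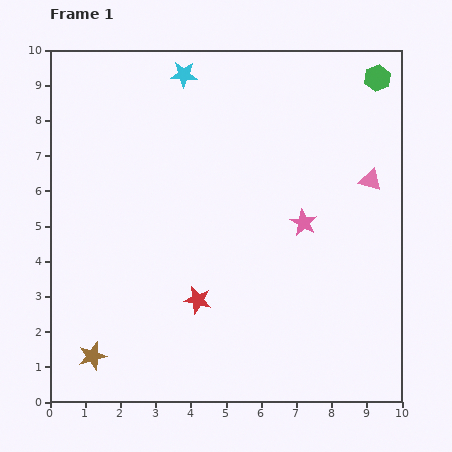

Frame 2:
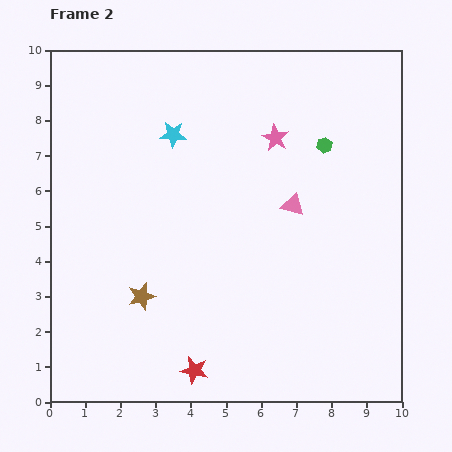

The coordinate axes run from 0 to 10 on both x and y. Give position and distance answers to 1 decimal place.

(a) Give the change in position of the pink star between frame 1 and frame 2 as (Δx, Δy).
(-0.8, 2.4)

The pink star was at (7.2, 5.1) in frame 1 and (6.4, 7.5) in frame 2.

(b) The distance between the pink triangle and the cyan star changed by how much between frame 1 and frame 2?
-2.2

Distance in frame 1: 6.1. Distance in frame 2: 3.9.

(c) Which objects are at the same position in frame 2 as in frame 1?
none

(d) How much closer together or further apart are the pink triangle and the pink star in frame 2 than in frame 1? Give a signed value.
-0.2

Distance in frame 1: 2.2. Distance in frame 2: 2.0.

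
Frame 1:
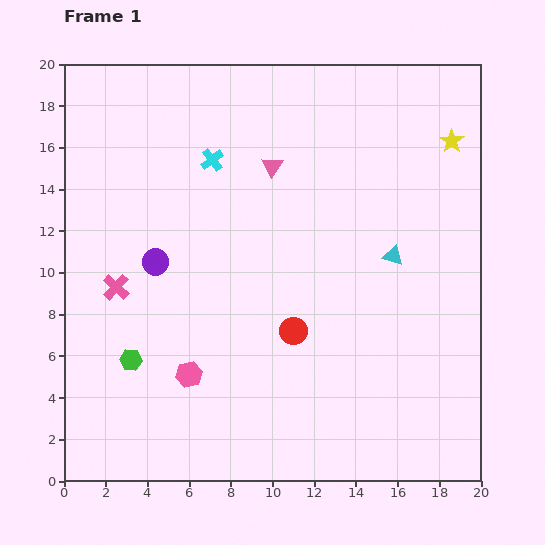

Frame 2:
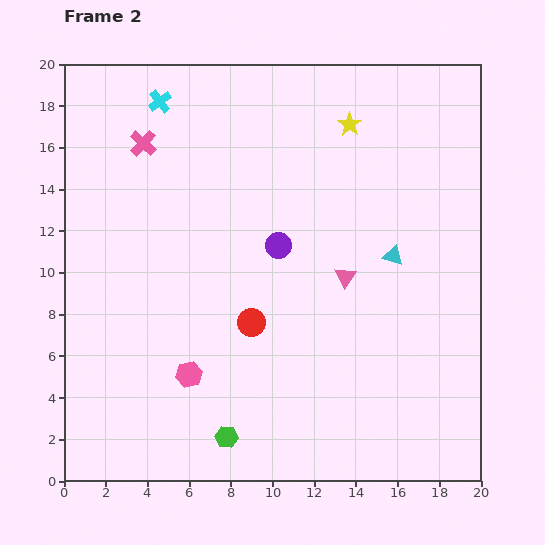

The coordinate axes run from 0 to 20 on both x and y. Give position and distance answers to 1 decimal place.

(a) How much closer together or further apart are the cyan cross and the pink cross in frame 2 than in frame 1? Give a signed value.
-5.4

Distance in frame 1: 7.6. Distance in frame 2: 2.2.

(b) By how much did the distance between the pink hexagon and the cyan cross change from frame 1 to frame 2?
+2.8

Distance in frame 1: 10.4. Distance in frame 2: 13.2.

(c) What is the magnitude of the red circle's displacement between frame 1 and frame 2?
2.0

The red circle moved from (11.0, 7.2) to (9.0, 7.6), a distance of √(2.0² + 0.4²) ≈ 2.0.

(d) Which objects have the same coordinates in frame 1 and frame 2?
the cyan triangle, the pink hexagon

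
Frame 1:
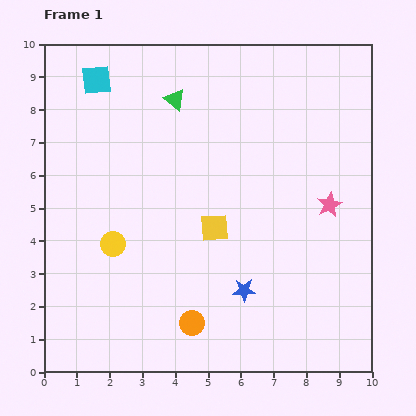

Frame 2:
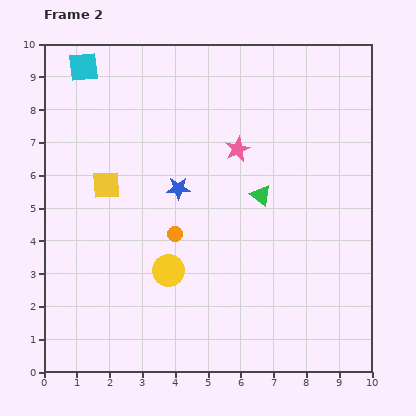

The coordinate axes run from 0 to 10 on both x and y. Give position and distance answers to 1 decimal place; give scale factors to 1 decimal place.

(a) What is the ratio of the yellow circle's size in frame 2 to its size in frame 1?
1.3×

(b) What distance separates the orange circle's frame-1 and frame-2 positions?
2.7

The orange circle moved from (4.5, 1.5) to (4.0, 4.2), a distance of √(0.5² + 2.7²) ≈ 2.7.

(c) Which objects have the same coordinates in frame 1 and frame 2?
none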